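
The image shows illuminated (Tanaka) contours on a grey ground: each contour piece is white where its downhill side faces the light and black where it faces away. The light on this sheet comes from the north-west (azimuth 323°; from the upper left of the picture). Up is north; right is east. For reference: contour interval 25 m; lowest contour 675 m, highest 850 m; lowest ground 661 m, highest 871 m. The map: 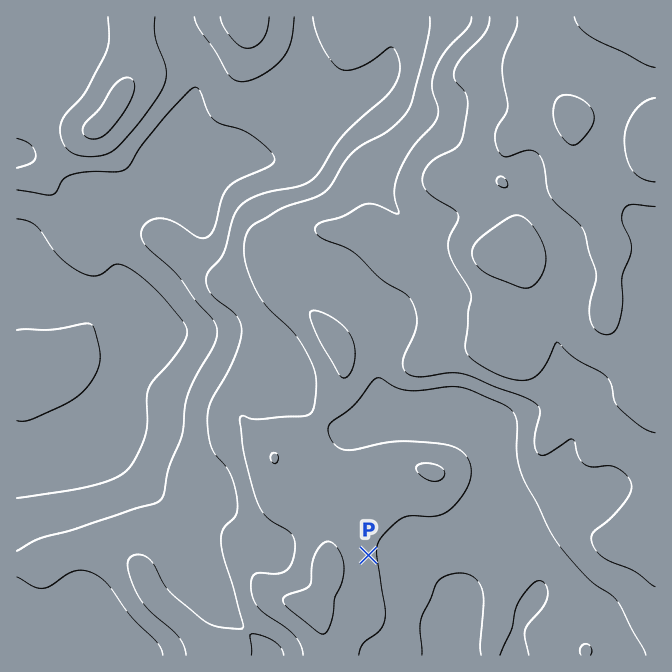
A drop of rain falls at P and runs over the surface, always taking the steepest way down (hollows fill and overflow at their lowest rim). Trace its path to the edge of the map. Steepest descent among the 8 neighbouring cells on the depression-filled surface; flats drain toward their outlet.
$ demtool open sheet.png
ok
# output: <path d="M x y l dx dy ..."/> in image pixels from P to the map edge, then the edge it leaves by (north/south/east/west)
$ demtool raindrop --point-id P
<path d="M368 555l34 0 13 12 2 0 38 38 0 15-1 2 0 3-2 2 0 5-2 2 0 10-2 1 0 10"/>
exit: south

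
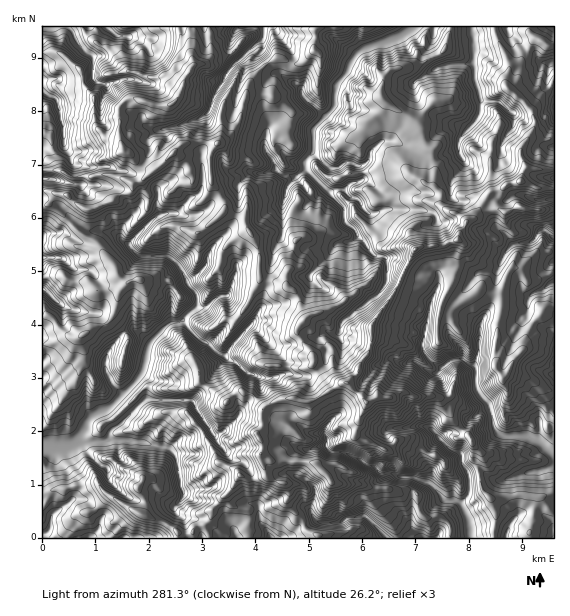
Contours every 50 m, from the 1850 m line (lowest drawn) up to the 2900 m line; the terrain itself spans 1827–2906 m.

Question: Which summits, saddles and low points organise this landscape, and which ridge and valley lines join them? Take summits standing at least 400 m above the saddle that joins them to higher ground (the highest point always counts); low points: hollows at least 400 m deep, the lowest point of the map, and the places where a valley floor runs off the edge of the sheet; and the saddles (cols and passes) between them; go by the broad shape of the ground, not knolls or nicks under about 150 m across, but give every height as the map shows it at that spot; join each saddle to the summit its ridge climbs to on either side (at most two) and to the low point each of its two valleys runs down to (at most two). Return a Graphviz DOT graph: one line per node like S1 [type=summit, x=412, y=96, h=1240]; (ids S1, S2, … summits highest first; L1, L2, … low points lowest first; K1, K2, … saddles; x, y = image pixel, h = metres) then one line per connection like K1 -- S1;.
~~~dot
graph terrain {
  S1 [type=summit, x=367, y=403, h=2906];
  L1 [type=low, x=60, y=447, h=1827];
  L2 [type=low, x=549, y=452, h=1827];
  L3 [type=low, x=411, y=29, h=1829];
  L4 [type=low, x=48, y=27, h=1829];
  K1 [type=saddle, x=259, y=251, h=2448];
  K2 [type=saddle, x=188, y=27, h=2351];
  K3 [type=saddle, x=199, y=525, h=2332];
  K1 -- S1;
  K1 -- L1;
  K1 -- L3;
  K2 -- S1;
  K2 -- L3;
  K2 -- L4;
  K3 -- S1;
  K3 -- L1;
  K3 -- L2;
}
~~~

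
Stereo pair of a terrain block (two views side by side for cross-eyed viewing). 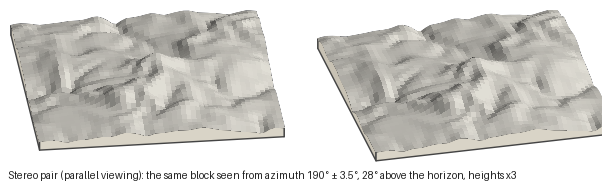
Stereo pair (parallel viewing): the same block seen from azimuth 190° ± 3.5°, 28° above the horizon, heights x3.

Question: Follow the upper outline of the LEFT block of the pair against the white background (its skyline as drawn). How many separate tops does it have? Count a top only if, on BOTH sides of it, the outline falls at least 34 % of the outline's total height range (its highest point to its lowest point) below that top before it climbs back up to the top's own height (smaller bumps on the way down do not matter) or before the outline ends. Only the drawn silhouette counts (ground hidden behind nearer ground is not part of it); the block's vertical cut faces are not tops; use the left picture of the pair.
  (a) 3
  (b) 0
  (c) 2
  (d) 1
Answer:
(b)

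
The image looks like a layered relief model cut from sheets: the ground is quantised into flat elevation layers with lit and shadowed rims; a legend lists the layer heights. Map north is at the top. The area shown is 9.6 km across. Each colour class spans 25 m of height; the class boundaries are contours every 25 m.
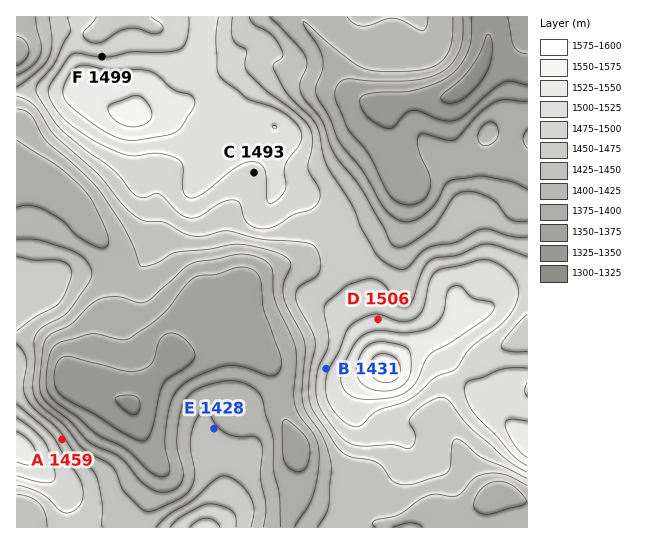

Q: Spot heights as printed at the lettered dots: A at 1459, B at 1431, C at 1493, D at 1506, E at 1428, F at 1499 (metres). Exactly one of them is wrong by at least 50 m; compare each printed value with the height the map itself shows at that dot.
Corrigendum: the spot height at B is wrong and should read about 1494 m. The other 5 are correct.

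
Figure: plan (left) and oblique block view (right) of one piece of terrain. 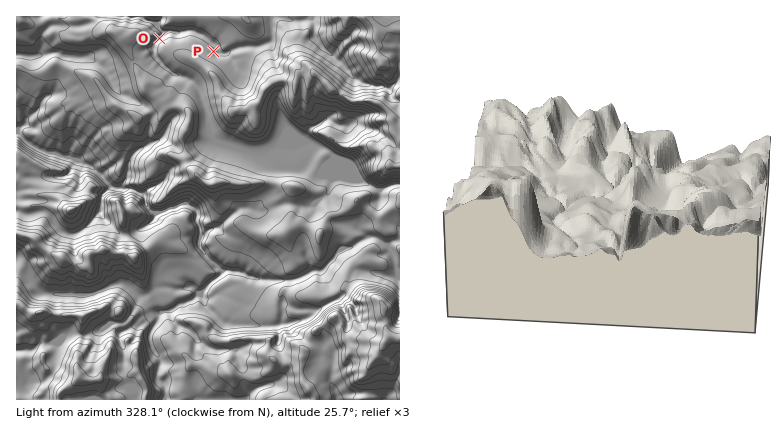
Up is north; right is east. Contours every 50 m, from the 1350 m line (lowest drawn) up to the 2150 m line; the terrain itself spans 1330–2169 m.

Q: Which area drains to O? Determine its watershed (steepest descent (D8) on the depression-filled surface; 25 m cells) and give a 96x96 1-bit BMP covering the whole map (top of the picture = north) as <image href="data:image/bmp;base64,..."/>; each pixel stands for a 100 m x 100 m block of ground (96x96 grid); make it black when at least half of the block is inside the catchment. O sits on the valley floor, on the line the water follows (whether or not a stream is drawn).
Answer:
<image width="96" height="96" href="data:image/bmp;base64,Qk2+BAAAAAAAAD4AAAAoAAAAYAAAAGAAAAABAAEAAAAAAIAEAAATCwAAEwsAAAIAAAAAAAAA////AAAAAAAAAAAAAAAAAAAAAAAAAAAAAAAAAAAAAAAAAAAAAAAAAAAAAAAAAAAAAAAAAAAAAAAAAAAAAAAAAAAAAAAAAAAAAAAAAAAAAAAAAAAAAAAAAAAAAAAAAAAAAAAAAAAAAAAAAAAAAAAAAAAAAAAAAAAAAAAAAAAAAAAAAAAAAAAAAAAAAAAAAAAAAAAAAAAAAAAAAAAAAAAAAAAAAAAAAAAAAAAAAAAAAAAAAAAAAAAAAAAAAAAAAAAAAAAAAAAAAAAAAAAAAAAAAAAAAAAAAAAAAAAAAAAAAAAAAAAAAAAAAAAAAAAAAAAAAAAAAAAAAAAAAAAAAAAAAAAAAAAAAAAAAAAAAAAAAAAAAAAAAAAAAAAAAAAAAAAAAAAAAAAAAAAAAAAAAAAAAAAAAAAAAAAAAAAAAAAAAAAAAAAAAAAAAAAAAAAAAAAAAAAAAAAAAAAAAAAAAAAAAAAAAAAAAAAAAAAAAAAAAAAAAAAAAAAAAAAAAAAAAAAAAAAAAAAAAAAAAAAAAAAAAAAAAAAAAAAAAAAAAAAAAAAAAAAAAAAAAAAAAAAAAAAAAAAAAAAAAAAAAAAAAAAAAAAAAAAAAAAAAAAAAAAAAAAAAAAAAAAAAAAAAAAAAAAAAAAAAAAAAAAAAAAAAAAAAAAAAAAAAAAAAAAAAAAAAAAAAAAAAAAAAAAwAAAAAAAAAAAAAAT4AAAAAAAAAAAAAAf4AAAAAAAAAAAAAAf8AAAAAAAAAAAAAAf/gHAAAAAAAAAAAAf/4PwAAAAAAAAAAAf/8f4AAAAAAAAAAAf/+/8AAAAAAAAAAAf///8AAAAAAAAAAAf///8AAAAAAAAAAAf///8AAAAAAAAAAAf///8AAAAAAAH///////8AAAAAAAP///////8AAAAAAAf///////8AAAAAAA////////8AAAAAAB////////8AAAAAAD////////8AAAAAAD////////8AAAAAAD////////8AAAAAAD////////8AAAAAAD////////8AAAAAAD////////8AAAAAAD////////8AAAAAAD////////4AAAAAAD////////4AAAAAAB////////wAAAAAAB////////wAAAAAAB////////wAAAAAAB////////gAAAAAAB/9//////gAAAAAB//8D/////AAAAAAD//4B////8AAAAAAH//wB///4AAAAAAAf//gA///gAAAAAAA///gA//+AAAAAAAA///gAf/8AAAAAAAB///AAH/4AAAAAAAB///AAAPwAAAAAAAB//+AAAHgAAAAAAAD//8AAAAAAAAAAAAD//4AAAAAAAAAAAAH//gAAAAAAAAAAAAH/+AAAAAAAAAAAAAP/wAAAAAAAAAAAAAP/gAAAAAAAAAAAAAf/AAAAAAAAAAAAAAf+AAAAAAAAAAAAAAf8AAAAAAAAAAAAAAAAAAAAAAAAAAAAAAAAAAAAAAAAAAAAAAAAAAAAAAAAAAAAAAAAAAAAAAAAAAAAAAAAAAAAAAAAAA="/>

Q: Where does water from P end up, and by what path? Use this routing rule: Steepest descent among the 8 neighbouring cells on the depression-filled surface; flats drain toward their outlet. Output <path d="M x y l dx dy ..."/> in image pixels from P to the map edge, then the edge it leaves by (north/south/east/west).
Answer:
<path d="M214 52l4 0 0-4-4-6-4 0-8-8-10-4-6 0-6 2-18 0-10-10-6-2-6-4"/>
exit: north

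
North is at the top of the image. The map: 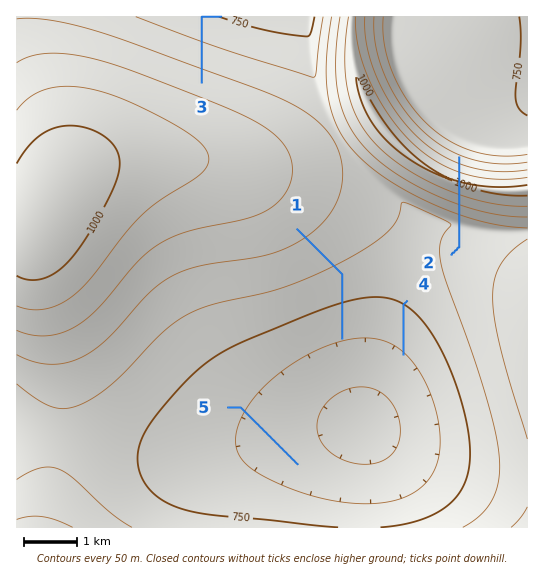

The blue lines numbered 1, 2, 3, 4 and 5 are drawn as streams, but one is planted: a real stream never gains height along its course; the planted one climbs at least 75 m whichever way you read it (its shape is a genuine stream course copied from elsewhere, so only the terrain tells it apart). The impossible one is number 2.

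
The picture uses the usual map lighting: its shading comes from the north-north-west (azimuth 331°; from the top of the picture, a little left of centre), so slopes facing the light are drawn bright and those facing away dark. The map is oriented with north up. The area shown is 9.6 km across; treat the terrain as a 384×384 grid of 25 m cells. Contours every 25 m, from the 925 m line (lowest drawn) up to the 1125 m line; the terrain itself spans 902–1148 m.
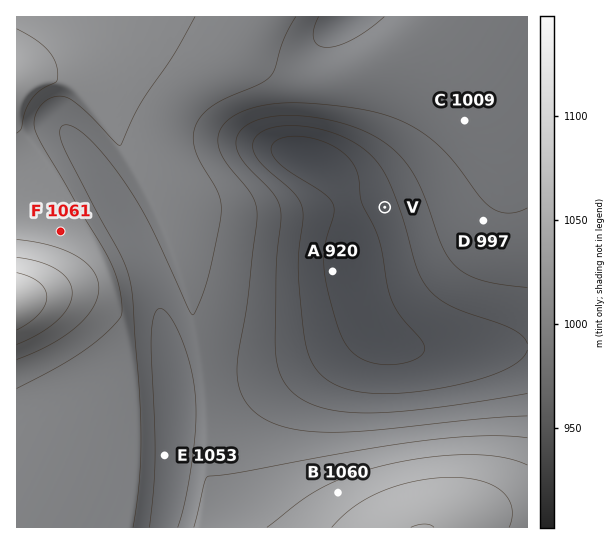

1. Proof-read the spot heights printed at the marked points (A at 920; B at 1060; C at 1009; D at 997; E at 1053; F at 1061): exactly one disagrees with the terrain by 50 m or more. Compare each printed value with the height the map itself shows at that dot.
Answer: E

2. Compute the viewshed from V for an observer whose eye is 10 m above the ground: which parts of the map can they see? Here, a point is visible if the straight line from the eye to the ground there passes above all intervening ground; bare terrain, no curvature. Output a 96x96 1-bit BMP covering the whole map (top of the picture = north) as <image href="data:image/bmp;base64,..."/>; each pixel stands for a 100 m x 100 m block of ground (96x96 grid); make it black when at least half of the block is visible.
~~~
<image width="96" height="96" href="data:image/bmp;base64,Qk2+BAAAAAAAAD4AAAAoAAAAYAAAAGAAAAABAAEAAAAAAIAEAAATCwAAEwsAAAIAAAAAAAAA////AAAAAAAAAAAAAAAAAAAAAAAAAAAAAAAAAAAAAAAAAAAAAAAAf/wAAAAAAAAAAAAH///gAAAAAAAAAAA////+AAAAAAAAAAD/////wAAAAAAAAAH//////AAAAAAAAAP//////4AAAAAAAA////////AAAAAAAB////////wAAAAAAD////////8AAAAAAH////////8AAAAAAP////////8AAAAAAf////////8AAAAAA/////////8AAAAAB/////////8AAAAAD/////////8AAAAAD/////////8AAAAAD/////////8AAAAAD/////////8AAAAAD/////////8AAAAAD/////////8AAAAAD/////////8AAAAAD/////////8AAAAAD/////////gAAAAAD////////+AAAAAAD////////wAAAAAAB///////+AAAAAAAB///////4AAAAAAAA///////AAAAAAAAA//////+AAAAAAAAA//////4AAAAAAAAAf/////wAAAAAAAAAf/////gAAAAAAAAAf/////AAAAAAAAAAf////+AAAAAAAAAAf////+AAAAGAAAAAf////8AAAA/gAAAAf////8AAAB/4AAAAf////8AAAD/8AAAAf////8AAAD//AAAAf////8AAAD//AAAA/////8AAAD//gAAA/////+AAAD//gAAA/////+AAAD//gAAA//////AAAD//AAAA//////gAAD/8AAAA//////wAAD/gAAAA//////4AAAAAAAAA//////8AAAAAAAAA//////8AAAAAAAAA//////+AAAAAAAAA//////+AAAAAAAAA///////AAAAAAAAA///////AAAAAAAAA///////AAAAAAAAA///////AAAAAAAAA///////AAAAAAAAA///////AAAAAAAAA///////AAAAAAAAA//////+AAAAAAAAB//////+AAAAAAAAB//////+AAAAAAAAD//////+AAAAAAAAH//////8AAAAAAAAP//////8AAAAAAAAf//////8AAAAAAAAf//////8AAAAAAAA///////4AAAAAAAB///////4AAAAAAAD///////4AAAAAAAH///////wAAAAAAAH///////wAAAAAAAH///////gAAAAAAAP///////AAAAAAAAP///////AAAAAAAAP//////+AAAAAAAAH//////8AAAAAAAAH//////wAAAAAAAAD//////gAAAAAAAAB/////+AAAAAAAAAA/////4AAAAAAAAAAP//8AAAAAAAAAAAAB//AAAAAAAAAAAAAAP+AAAAAAAAAAAAAAB8AAAAAAAAAAAAAAAYAAAAAAAAAAAAAAAAAAAAAAAAAAAAAAAAAAAAAAAAAAAAAAAAAAAAAAAAAAAAAAAAAAAAAAAAAAAAAAAAAAAAAAAAAAAAAAAAAAAAAAAAAAAAAAAAAAAAAAAAAAAAAAAAAAAAAAAAAAAAAAAAAAAAAAAA="/>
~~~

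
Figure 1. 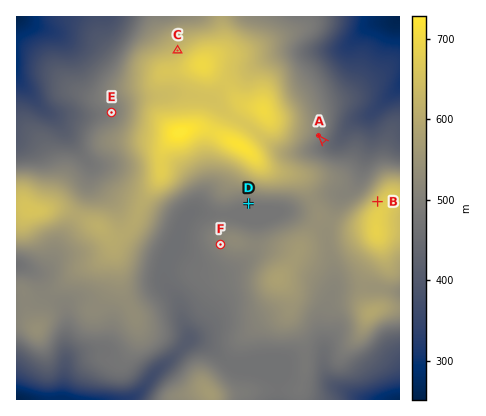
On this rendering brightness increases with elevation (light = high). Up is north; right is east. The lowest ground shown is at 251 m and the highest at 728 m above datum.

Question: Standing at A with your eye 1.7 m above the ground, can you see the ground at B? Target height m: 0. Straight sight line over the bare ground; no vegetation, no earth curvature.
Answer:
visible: true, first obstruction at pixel None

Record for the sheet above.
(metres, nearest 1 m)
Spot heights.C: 630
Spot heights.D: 484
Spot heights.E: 491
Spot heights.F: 512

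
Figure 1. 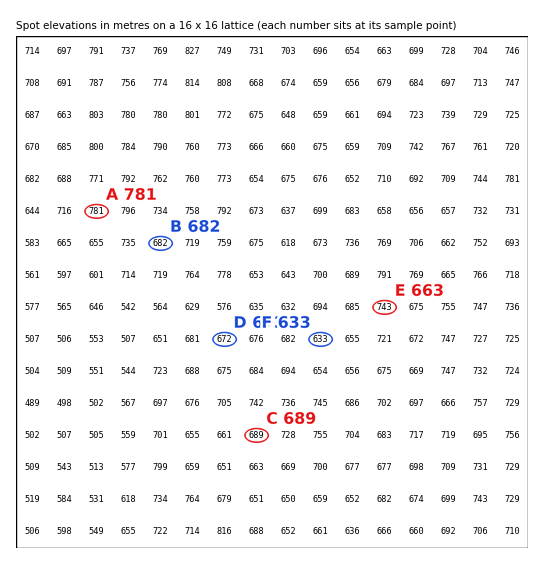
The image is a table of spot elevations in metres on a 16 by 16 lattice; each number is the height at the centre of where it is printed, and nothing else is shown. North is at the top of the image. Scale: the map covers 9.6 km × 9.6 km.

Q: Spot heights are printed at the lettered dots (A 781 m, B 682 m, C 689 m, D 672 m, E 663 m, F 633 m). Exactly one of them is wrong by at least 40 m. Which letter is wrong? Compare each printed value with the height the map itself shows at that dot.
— E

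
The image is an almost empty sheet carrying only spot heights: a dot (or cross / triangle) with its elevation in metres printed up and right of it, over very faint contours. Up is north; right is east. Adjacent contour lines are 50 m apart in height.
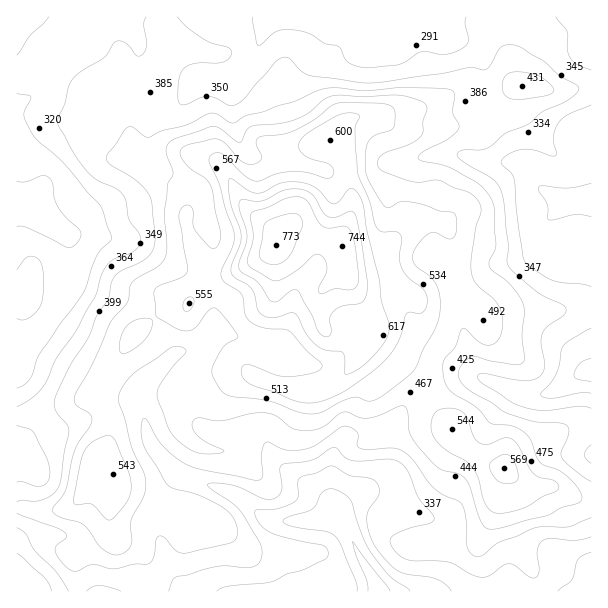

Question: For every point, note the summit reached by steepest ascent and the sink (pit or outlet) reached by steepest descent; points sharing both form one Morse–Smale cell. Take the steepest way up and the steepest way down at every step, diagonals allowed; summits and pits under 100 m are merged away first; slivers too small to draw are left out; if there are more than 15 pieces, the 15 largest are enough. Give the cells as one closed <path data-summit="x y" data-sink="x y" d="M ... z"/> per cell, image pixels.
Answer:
<path data-summit="276 245" data-sink="591 200" d="M591 16l-429 0 2 34-10 36-8 10-12 8-4 7 0 23 4 24 10 10 34 20 9 16-1 20 12 34 12 13 14 3 9-2 16-7 18-11 9-8 4-10 15-17 3-10 14-26 10-39 8-5 5 1 7 7 6 14 1 22 3 11 0 18-10 25 0 9 2 6 6 32 24 42-1 15 25 20 22 14 6 8 6 16 10 18 20 27 9 8 20 12 13 4 8 8 13 10 30 1 21 11 12 2 4 0z"/><path data-summit="276 245" data-sink="378 591" d="M330 139l-4 1-6 7-8 36-14 26-3 10-15 17-4 10-13 12-59 30-12 11-6 8-21 5-22 14-13 13-32 50 0 9 11 21 0 19-7 21 10 14 3 7 0 12-6 21 0 9 5 14 5 5 18 7 8 9 6 16 2 19 438 0 1-91-16-3-21-11-30-1-13-10-8-8-13-4-20-12-9-8-20-27-10-18-6-16-6-8-22-14-25-20 1-15-24-42-6-32-2-6 0-9 10-25 0-18-3-11-1-22-6-14z"/><path data-summit="276 245" data-sink="17 203" d="M161 16l-145 1 1 491 18 3 19 0 12-3 14-11 8-15 11-12 10-2-7-9 7-21 0-19-12-27 21-35 12-18 26-23 14-6 16-3 6-8 12-11 30-15-19-1-15-9-13-32 0-27-5-10-11-12-27-14-10-10-1-5-3-19 0-23 4-7 18-15 8-21 4-18 0-15z"/><path data-summit="276 245" data-sink="17 591" d="M108 469l-9 1-11 12-8 15-14 11-12 3-38-2 1 83 135-1-1-18-6-16-8-9-18-7-7-8-3-20 6-21 0-12z"/>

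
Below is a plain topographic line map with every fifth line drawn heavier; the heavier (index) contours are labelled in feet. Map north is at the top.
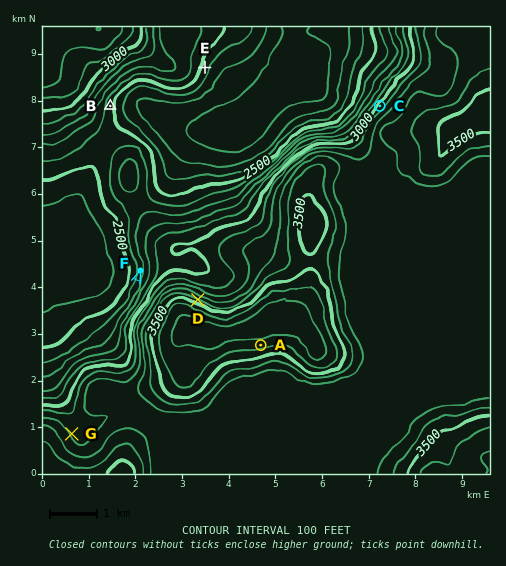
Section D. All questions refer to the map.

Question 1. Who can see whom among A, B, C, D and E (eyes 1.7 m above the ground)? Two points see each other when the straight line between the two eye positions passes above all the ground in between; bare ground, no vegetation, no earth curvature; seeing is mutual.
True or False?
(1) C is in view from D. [False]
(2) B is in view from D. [True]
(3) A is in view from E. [False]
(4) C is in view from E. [True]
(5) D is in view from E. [True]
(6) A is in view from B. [False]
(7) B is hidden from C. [False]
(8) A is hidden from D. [True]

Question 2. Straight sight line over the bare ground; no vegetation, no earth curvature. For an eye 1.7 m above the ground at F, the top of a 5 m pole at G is hidden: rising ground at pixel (101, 364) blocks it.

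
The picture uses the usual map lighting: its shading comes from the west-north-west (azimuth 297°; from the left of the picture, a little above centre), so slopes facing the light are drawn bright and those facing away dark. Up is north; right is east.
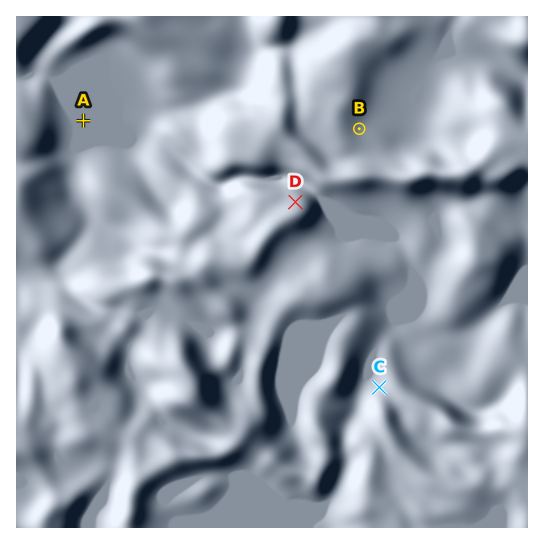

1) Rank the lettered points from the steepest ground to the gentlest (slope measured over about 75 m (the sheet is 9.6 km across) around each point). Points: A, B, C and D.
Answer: D C B A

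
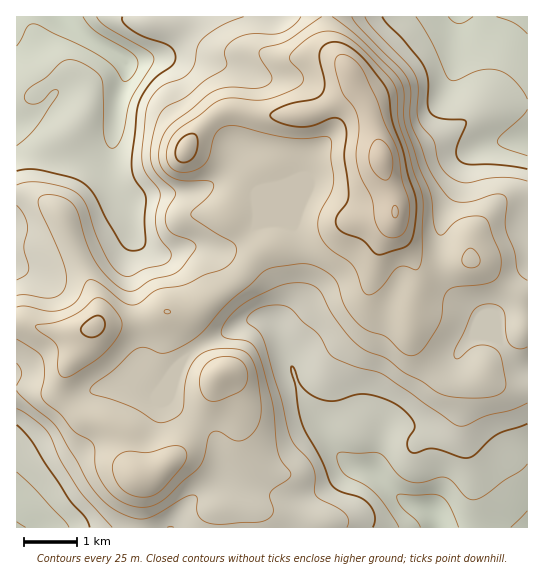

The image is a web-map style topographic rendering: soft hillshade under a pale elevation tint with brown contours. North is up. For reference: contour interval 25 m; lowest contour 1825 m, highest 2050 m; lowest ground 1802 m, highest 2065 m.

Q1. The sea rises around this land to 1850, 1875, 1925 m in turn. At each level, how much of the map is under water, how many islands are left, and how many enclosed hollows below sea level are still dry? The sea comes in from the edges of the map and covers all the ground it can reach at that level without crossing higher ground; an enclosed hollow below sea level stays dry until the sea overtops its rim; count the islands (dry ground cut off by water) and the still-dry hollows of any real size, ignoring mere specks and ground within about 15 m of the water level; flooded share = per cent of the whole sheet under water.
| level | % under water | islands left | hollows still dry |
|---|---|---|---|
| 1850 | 10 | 0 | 0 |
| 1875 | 24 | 0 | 0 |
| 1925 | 48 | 0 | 0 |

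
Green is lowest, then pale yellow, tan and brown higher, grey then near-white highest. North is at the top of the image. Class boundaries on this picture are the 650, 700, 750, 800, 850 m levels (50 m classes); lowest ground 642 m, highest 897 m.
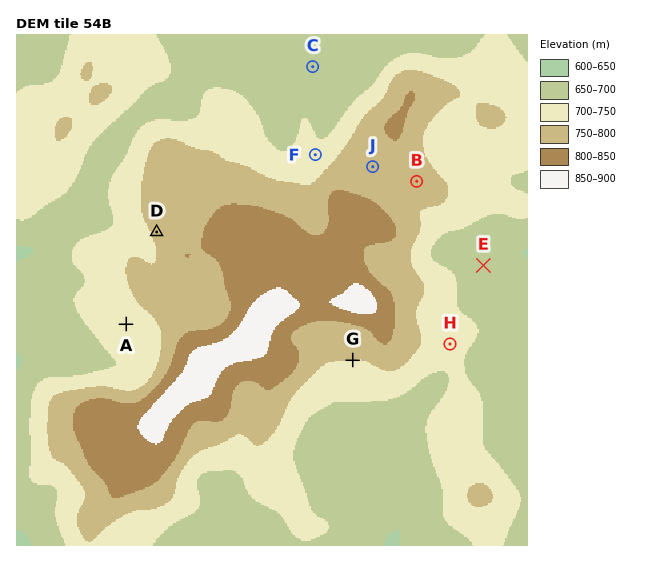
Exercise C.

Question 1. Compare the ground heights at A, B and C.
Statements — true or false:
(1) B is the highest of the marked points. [true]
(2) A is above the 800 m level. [false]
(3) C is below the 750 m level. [true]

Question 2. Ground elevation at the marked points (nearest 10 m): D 760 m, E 680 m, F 710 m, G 750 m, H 710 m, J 770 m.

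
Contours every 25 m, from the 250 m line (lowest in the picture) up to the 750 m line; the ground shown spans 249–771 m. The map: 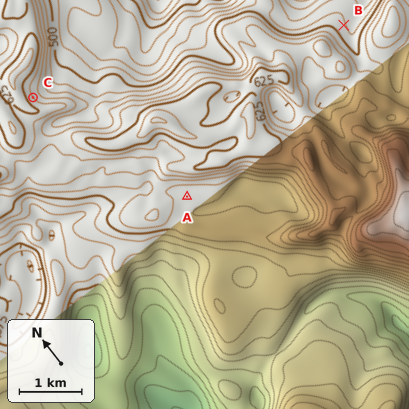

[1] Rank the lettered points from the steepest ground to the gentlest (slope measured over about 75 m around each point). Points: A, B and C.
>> C B A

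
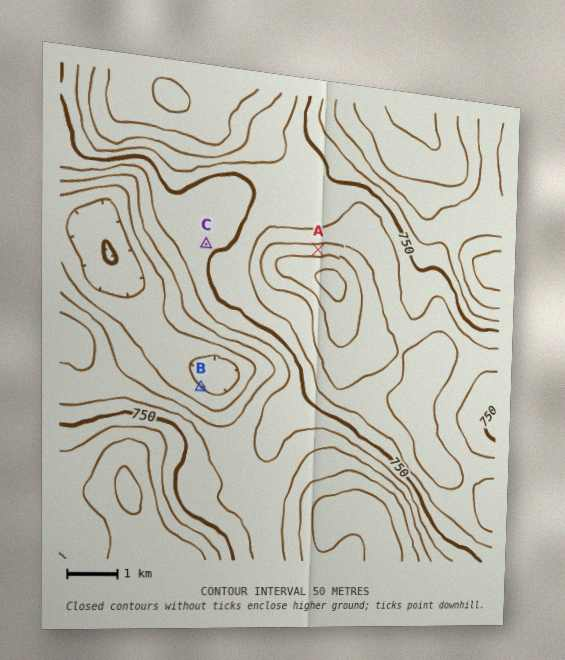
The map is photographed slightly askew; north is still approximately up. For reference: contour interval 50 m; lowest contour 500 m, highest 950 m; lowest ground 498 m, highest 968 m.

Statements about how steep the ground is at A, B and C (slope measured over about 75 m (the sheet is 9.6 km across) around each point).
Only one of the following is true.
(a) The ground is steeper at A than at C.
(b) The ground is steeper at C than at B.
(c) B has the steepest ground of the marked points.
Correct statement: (a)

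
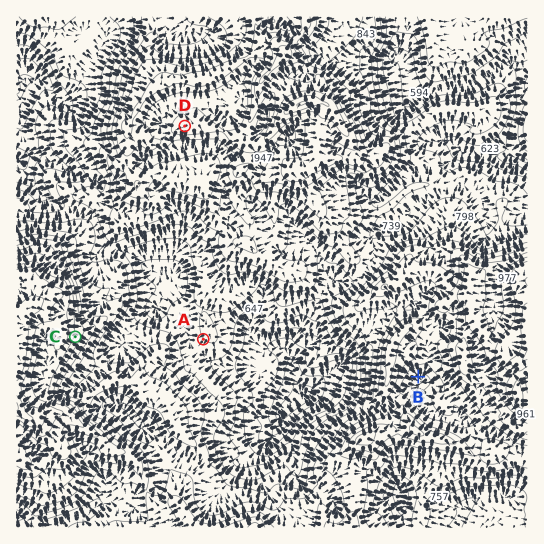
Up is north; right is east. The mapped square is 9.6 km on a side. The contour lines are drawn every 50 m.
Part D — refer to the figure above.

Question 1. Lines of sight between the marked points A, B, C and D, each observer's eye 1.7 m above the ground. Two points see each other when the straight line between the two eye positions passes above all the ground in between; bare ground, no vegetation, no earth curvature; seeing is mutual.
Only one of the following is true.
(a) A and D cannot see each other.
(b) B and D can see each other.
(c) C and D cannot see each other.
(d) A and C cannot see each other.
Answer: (a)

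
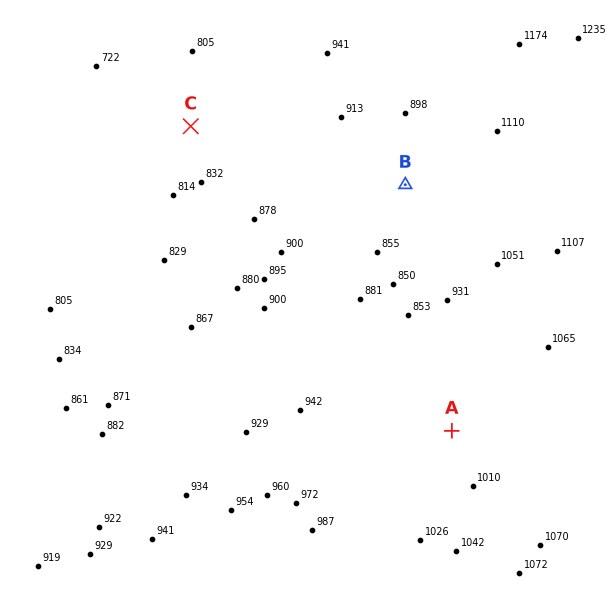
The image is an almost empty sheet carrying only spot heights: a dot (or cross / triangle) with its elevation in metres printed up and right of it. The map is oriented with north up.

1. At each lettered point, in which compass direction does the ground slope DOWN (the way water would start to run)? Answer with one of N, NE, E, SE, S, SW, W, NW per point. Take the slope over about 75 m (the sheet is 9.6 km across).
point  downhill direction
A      NW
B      W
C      W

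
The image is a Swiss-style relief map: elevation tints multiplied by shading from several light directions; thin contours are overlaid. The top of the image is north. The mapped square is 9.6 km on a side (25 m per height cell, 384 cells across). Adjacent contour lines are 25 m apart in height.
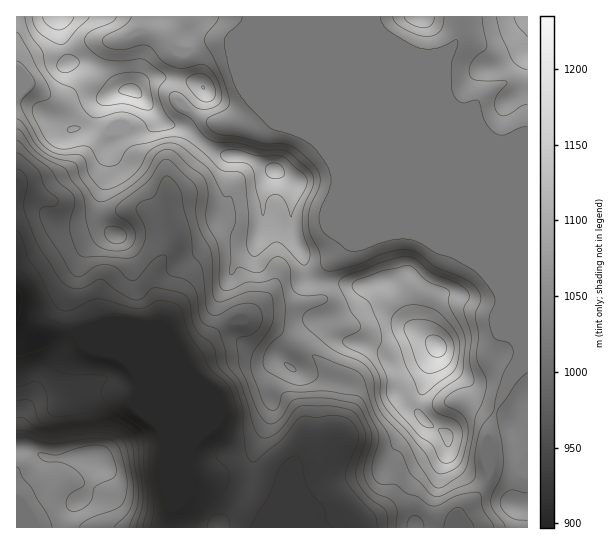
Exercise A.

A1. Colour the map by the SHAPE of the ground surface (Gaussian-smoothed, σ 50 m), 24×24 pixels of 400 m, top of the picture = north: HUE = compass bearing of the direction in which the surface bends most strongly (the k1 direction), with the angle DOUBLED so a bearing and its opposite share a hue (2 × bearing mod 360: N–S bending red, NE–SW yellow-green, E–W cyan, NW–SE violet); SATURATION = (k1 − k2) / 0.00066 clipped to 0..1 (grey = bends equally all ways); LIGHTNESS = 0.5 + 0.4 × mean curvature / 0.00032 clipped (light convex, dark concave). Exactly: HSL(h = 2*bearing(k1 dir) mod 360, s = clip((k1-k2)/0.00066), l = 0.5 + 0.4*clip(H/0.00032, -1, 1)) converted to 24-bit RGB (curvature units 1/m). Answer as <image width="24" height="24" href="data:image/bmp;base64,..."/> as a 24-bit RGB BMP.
<image width="24" height="24" href="data:image/bmp;base64,Qk32BgAAAAAAADYAAAAoAAAAGAAAABgAAAABABgAAAAAAMAGAAATCwAAEwsAAAAAAAAAAAAAgGR/gldv3IxZlI0wxMQvxfI2C0J1MV6jQG/N7NjQsUOsYn9+f4B/f3+Agnl8el5zVyctMJM52uOZwEknKlxIdC59tUImhfJKb096b6KKg7iby3W1waOE4vbVAABSYGN/NIFipnpGzGVvVZaBdn6BgnWBjGV6eiVyyVlhL8punWss/3dOJIVDAG5Riebhe6DOeVKIhqRseGpTsIRosuaryOeUDgAzfn2AcEqAdX9NsJ5isLdiXHR8dXOCXWmYOhfe6LzndarWiDSp6LSJsOthA9X/EmV/vqNQj8r4ssn/r6X70NLy7fDb23ujBAFJfn6APGCjqpjOvl+235FNK3JEZ391Y4d1GUpjxlxl71ZfgCJYhcBO+/zPACQ/NSOAwM1tmPk3F0tNWK40xc1Y576w71zbhQCQf36AX4NxJ2lmzDB/8p2IQN0rKmBYcX5DHhUlXk4Yuk8Mb9JQlv/n9O/XVgClEkd9r8105KpwHT4lQWQgc5cXlo4CMwQIgWhtgH9/gH9/KCZkeyg+79us7rCiKxI3dFMwHEhDLl2rtN6psvzQKdgAjFMS9w5ICmeLtHFxwGdpu166YVyDnX1eu2JTPnqggH9/gH9/gWxyLAcfPqA60fKOywBEhKDjao3wjLXvADyM7/nSpCpT+n9FGVMkgOaBHjuDWJ5tgGWtvXGdZm2kc53A1FxvkD6Hf3+Af3uAgRR8fWrjdtXi2JnBuevxkpnljSZzXiIXGklZmfiArDme5bKelvSyFpOllzGgXoR3U4E8olNGsIRPd1hBgXZngH9/gH+AdTR4rl4zPppwa92zYXbG4pxiZhUnmCnYtMj2bcH2kCphabZ52/Df8dzaEhpxRFOMhmuMqzlQgmYmm6glVHw8dntKd2gsbHpBPRhi35OTBPEQNHQkN0cp2UZEkZDIe8LGfl87bTs3YK3NsOHVnuGPzWNRliSSRz11gH9/XjuDxXiPvp6IglWVmy6CytqOLG2TJlpVPbWs/72rI1QsG1k8t7JFhbYia1kuqDRJWLhzOqxMebpJsHE6yC4jZ1nUMEaPf3+ALDZPqLdv12hlOKyST1qextafWCW4bHa5GnmS+ry/ymjhQMeKE3Wa6ea+F3H/w9b60rr1lJXXWLRgeOXvkZLs0xCRhEuEf3+AQjWyimd6wLuK3zSBUXcdYeoqK2V+gWS/MzeTneE74UOm1tuJEBI7zf+pGHJwHlcTSIYlzXbR3fXWVw8pazIaglJSgH9/f3+ASCx9gaiRc52ptVbM19v0pc/4T0WuI0JnnzRuWdtPUje68basFW7xjv+NYBxxf2tqTn0/TnUZglcMgUtRgH9/gH9/f3+Af3+AK0uvgtG3gkOxtdJkVvUAmRcwo1Z1MxtvaYCyxtusISJh796cPNtu6PcFLzJngH9/gIB/f4B/gH9/gH9/gH9/gIB/f3+Af3+ANW+rlj4pMSYa76c96rAsGlQUOaBJLydoR3Rd3slkKCNv689vknk++c5/Ckxhf3+AgH9/gH9/gH9/gH9/gIB/gIB/f3+Af3+AQyUzmlofHnKvwNah2au44a7bFXl7VyJeTGg87ckuED8t7MSYuvf019b1NwCnfn6AgH9/gH9/gH9/gIB/f3+AgIB/f3+Af3+AUQJb6Z9oBv9kD+BFtsGKy1lCbwwjGUZFZ9XGzPD/zOD/Y97/7rG2jhlFfS1mgH9/gH9/gH9/gIB/gIB/gIB/gH9/gIB/f3+AAAlx1fbgva3fWbrWT5lgxjrQ+qv6jNP/k//OGEYKak8GTz0TdFwQgDw5gH9/gH9/gH9/gIB/gIB/gH9/gIB/gHqApF06VXxHPKn/jtS1m0Zq4SFQn1cdY38ekP+tVhWJlAUAAMcGIdDJhWZ/gH9/gH9/gH9/gH9/gIB/gH+AgIB/f3+Agnl1Vz5735iuXVGzJHdalhkFV6YmNL7J2rj40en65A5mIwFbz/z1yfT+QxRpgH9/gH9/gH9/gH9/gIB/gIB/gIB/gIB/f3+ArkOjoWI5HLUdzj16VxVimd/ey+LrJtblRdO4v4VxjnLgBz/c3vphtQBSbE9/gH9/gH9/gH9/gIB/f3+AgH+Af4B/gH9/f3+AQFWQ0qzXmmHUvEM7Qh+CjM8dcOcKXYomLkIYi5Q3tzkrcDY5e84mfiFRfHuAgH9/gH9/gH9/gIB/gIB/gH9/gXNzfD8lcpYgL3xol4tMgTFVo8SRQgjB39PK2OGfaBvdPufQF5d8rWVGW6aQsnF2WXizTYyTf3+AgIB/gIB/gH9/gIB/fHqAzQDC26TvyfPcF1COZE1+kX2ZqbWJ"/>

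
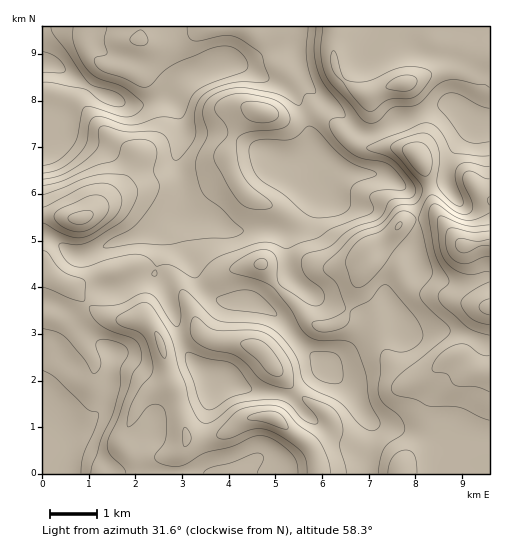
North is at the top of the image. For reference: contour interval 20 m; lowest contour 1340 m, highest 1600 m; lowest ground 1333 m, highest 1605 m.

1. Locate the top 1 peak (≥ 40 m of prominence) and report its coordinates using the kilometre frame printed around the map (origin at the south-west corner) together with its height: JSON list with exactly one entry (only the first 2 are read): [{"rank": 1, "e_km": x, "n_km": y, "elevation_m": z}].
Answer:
[{"rank": 1, "e_km": 9.04, "n_km": 4.89, "elevation_m": 1605}]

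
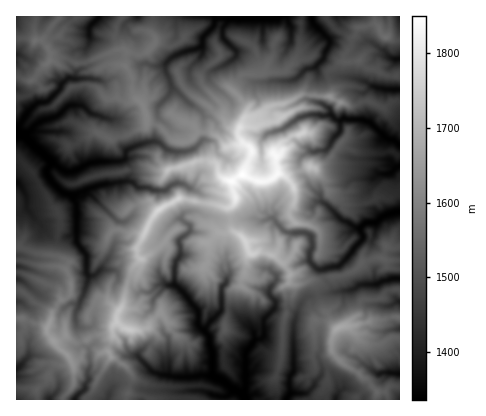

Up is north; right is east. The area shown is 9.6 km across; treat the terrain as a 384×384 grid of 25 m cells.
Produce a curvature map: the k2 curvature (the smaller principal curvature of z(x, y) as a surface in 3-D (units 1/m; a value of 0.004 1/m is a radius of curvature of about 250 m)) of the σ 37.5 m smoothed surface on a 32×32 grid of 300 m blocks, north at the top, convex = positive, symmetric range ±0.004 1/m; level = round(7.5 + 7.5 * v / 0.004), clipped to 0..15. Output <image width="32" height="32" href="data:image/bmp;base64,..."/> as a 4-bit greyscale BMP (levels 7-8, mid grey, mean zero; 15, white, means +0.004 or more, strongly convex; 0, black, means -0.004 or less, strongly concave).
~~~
<image width="32" height="32" href="data:image/bmp;base64,Qk12AgAAAAAAAHYAAAAoAAAAIAAAACAAAAABAAQAAAAAAAACAAATCwAAEwsAABAAAAAAAAAAAAAAABEREQAiIiIAMzMzAERERABVVVUAZmZmAHd3dwCIiIgAmZmZAKqqqgC7u7sAzMzMAN3d3QDu7u4A////AHdEQGV3VmVENGZWMzdGZnZWdHJWZndkRlRleCdVZWdHRmV1NVdCNkVHZWZSdEZhIUVUdkZDGEZlN2Vnc3R1RmZ1Z1VFUyVHZjZjZmN0dXd2dXVlZjZmJUNIdUdkdHZlNHV0RUZmVmhSKFU2dIVnZnZlYzNmdWN2MjJWUWR3ZWQ1VldghlZRhgdhZ2BVVmV3c0V2cmY1VABnYHRAZmdkEiZEVmIUJ3RheHFnUVdRZ3ZiNWaCY1aEUGd0ZTViBiB2d2d3cHZWVnFXdWdWNwd0JWZ2ZURnRGVgRXZ3dSMHdBN3dmdld0VmRgd2ZlIlZnITV2Z4ZHNUV2JEVVZTdDcGdjNnd1VFZ2RnZVR2ZWdAV3Z2V3JTJFUABANVU2VHRHZ2d2c2V3QxZnFlV2Z3ZEZ2ZUV3VFNDNYV2dWRWNkKmZ3d0dlZ1VlFHEBZEVylzAGVmV2V3d2hVEThwJmcYY1YHZlNlU0eHZoVmdWR0MAeHJWU3RTJ2IkZ1Z4RWV3dgAAATdlI2Imhmc1c1VkZWMjA3ZndWUGV3d3czZGR1ZmZGZEYzZ0ERE2dlRkZYZUMjZWVDZmZ1VHd3VShHNXd3hBRnd3ZFd2ZmdlciY2U2Z1eAh3ZSZ2ZlVndoZiFyNjc2ZDdVN2dmZTdlZ3VyQoc4VWJWdYVnVmYVZEZlRRI0RDY2VVZl"/>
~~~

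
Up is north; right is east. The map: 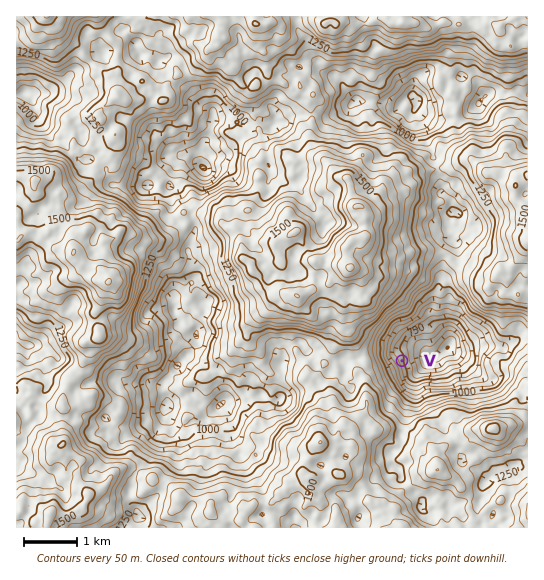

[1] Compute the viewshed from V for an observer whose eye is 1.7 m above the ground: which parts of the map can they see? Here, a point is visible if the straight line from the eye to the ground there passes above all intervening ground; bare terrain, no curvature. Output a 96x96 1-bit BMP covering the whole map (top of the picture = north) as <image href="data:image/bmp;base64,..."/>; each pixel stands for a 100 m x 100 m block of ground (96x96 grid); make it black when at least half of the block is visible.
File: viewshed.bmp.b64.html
<image width="96" height="96" href="data:image/bmp;base64,Qk2+BAAAAAAAAD4AAAAoAAAAYAAAAGAAAAABAAEAAAAAAIAEAAATCwAAEwsAAAIAAAAAAAAA////AAAAAAAAAAAAAAAAAAAAAAAAAAAAAAAAAAAAAAAAAAAAAAAAAAAAAAAAAAAAAAAAAAAAAAAAAAAAAAAAAAAAAAAAAAAAAAAAAAAAAAAAAAAAAAAAAAAAAAAAAAAAAAAAAAAAAAAAAAAAAAAAAAAAAAAAAAAAAAAAAAAAAAAAAAAAAAAAAAAAAAAAAAAAAAAAAAAAAAAAAAAAAAAAAAAAAAAAAAAAAAAAAAAAAAAAAAAAAAAAAAAAAAAAAAAAAAAAAAAAAAAAAAAAAAAAAAAAAAAAAAAAAAAAAAAAAAAAAAAAAAAAAAAAAAAAAAAAAAAAAAAgA8AAAAAAAAAAAAA8A+AAAAAAAAAAAAB+A/gAAAAAAAAAAAD/w/gAAAAAAAAAAAB/4/gAAAAAAAAAAAH///wAAAAAAAAAAAn///wAAAAAAAAAAAH///4AAAAAAAAAAAP///8AAAAAAAAAAAAf//4AAAAAAAAAAAmP//4AAAAAAAAAAA/P//8AAAAAAAAAAB/P/+cAAAAAAAAAABwf/8cAAAAAAAAAABw+/+8AAAAAAAAAAD4+//8AAAAAAAAAAP////sAAAAAAAAAAL////AAAAAAAAAAAP///+AAAAAAAAAAAP///+AAAAAAAAAAAD///+AAAAAAAAAAAD/n//8AAAAAAAAAAD/P//8AAAAAAAAAAAef/6YAAAAAAAAAAAMH/wQAAAAAAAAAAAEffwAAAAAAAAAAAAA9/AAAAAAAAAAAAAAA/AAAAAAAAAAAAAAA8AAAAAAAAAAAAAAA4AAAAAAAAAAAAAAAwAAAAAAAAAAAAAAAAAAAAAAAAAAAAAAAAAAAAAAAAAAAAAAAAAAAAAAAAAAAAAAAAAAAAAAAAAAAAAAAAAAAAAAAAAAAAAAAAAAAAAAAAAAAAAAAAAAAAAAAAAAAAAAAAAAAAAAAAAAAAAAAAAAAAAAAAAAAAAAAAAAAAAAAAAAAAAAAAAAAAAAAAAAAAAAAABgAAAAAAAAAAAAAAAAAAAAAAAAAAAAAABwAAAAAAAAAAAAAABgAAAAAAAAAAAAAAQAAAAAAAAAAAAAAAQAAAAAAAAAAAAAAAAAAAAAAAAAAAAAAAAAAAAAAAAAAAAAAAAAAAAAAAAAAAAAAAAAAAAAAAAAAAAAAAAAAAAAAAAAAAAAAAAAAAAAAAAAAAAAAAAAAAAAAAAAAAAAAAAAAAAAAAAAAAAAAAAAAAAAAAAAAAAAAAAAAAAAAAAAAAAAAAAAAAAAAAAAAAAAAAAAAAAAAAAAAAAAAAAAAAAAAAAAAAAAAAAAAAAAAAAAAAAAAAAAAAAAAAAAAAAAAAAAAAAAAAAAAAAAAAAAAAAAAAAAAAAAAAAAAAAAAAAAAAAAAAAAAAAAAAAAAAAAAAAAAAAAAAAAAAAAAAAAAAAAAAAAAAAAAAAAAAAAAAAAAAAAAAAAAAAAAAAAAAAAAAAAAAAAAAAAAAAAAAAAAAAAAAAAAAAAAAAAAAAAAAAAAAAAAAAAAAAAAAAAAAAAAAAAAAAAAAAAAAAAAAAA="/>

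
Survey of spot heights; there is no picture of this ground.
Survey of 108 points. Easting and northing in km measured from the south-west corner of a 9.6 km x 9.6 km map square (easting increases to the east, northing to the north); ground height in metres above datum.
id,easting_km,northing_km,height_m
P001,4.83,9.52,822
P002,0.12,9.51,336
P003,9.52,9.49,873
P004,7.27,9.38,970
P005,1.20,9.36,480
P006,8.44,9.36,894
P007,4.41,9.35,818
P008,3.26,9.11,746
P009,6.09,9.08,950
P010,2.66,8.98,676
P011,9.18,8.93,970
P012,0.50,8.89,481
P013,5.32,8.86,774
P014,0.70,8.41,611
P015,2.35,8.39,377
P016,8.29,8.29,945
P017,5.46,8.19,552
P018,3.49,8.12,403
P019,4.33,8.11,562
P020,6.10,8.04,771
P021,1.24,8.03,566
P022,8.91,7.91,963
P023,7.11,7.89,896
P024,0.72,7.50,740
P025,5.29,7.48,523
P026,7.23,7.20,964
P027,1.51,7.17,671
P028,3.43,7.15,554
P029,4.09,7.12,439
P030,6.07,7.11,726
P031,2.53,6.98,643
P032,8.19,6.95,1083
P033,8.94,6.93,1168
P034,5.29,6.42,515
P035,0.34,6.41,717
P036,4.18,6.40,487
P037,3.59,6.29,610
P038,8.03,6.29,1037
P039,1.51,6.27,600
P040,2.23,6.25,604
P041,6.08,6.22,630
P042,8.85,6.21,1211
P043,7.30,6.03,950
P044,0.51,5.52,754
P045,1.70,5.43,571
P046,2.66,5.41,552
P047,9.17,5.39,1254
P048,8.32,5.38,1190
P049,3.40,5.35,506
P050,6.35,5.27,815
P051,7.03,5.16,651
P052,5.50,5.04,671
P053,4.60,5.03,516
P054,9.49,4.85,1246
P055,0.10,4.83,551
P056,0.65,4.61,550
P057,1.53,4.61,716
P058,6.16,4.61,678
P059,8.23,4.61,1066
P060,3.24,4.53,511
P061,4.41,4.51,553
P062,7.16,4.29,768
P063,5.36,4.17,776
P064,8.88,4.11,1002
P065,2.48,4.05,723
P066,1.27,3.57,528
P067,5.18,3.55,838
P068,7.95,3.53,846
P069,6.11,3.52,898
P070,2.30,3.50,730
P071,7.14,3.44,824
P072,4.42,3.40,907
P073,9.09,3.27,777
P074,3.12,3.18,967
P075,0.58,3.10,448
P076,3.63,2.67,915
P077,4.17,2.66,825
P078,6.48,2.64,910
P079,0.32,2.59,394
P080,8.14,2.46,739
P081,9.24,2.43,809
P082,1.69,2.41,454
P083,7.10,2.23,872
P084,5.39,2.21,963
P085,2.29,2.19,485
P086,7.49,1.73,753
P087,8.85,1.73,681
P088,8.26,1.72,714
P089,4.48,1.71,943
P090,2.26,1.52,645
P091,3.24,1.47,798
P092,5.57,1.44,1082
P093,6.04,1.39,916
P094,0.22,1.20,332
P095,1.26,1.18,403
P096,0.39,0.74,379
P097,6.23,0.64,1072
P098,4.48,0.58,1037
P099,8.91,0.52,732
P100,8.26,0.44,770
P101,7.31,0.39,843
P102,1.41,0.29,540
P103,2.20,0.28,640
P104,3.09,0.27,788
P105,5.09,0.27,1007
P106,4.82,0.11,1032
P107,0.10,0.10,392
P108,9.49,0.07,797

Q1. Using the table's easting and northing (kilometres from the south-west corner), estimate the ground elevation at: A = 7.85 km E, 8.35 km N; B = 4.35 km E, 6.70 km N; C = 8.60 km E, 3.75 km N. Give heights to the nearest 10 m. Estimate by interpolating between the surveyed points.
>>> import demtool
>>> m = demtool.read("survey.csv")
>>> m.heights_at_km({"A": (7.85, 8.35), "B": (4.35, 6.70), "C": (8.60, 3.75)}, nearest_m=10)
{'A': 960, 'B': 450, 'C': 840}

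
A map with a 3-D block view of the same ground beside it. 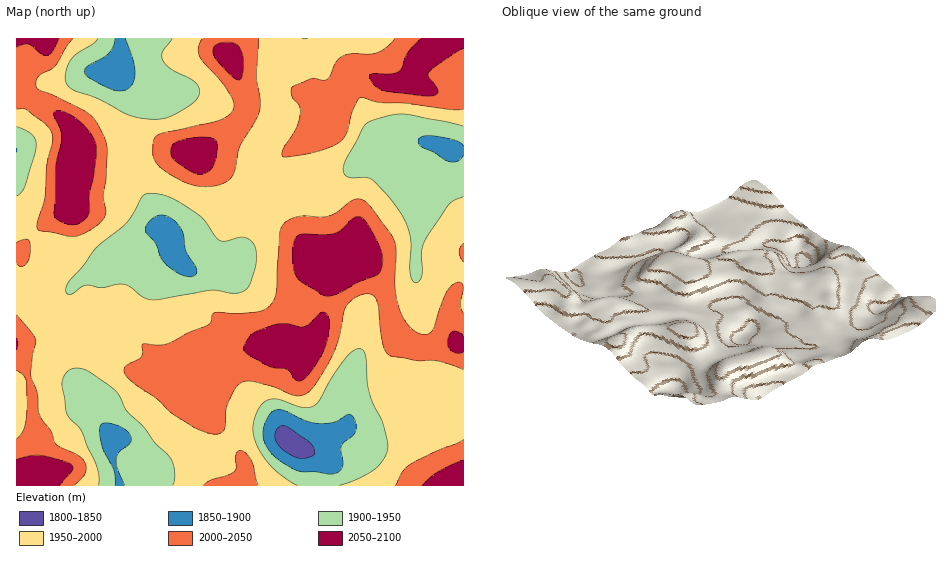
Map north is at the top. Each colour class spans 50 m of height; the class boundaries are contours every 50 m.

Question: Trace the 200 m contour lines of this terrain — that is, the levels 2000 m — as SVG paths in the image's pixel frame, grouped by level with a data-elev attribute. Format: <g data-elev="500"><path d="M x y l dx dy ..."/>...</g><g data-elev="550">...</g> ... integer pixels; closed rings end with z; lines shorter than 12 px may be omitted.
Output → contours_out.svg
<g data-elev="2000"><path d="M74 485l11-11 1-10-3-4-5-5-18-8-5-4-4-11-11-15-2-7-1-17-6-18 5-35-4-7-15-18"/><path d="M258 485l-6-24-6-7-5-4-3 2-2 3 0 12-2 4-6 4-18 5-7 5"/><path d="M463 440l-26 11-27 13-7 7-7 14"/><path d="M17 370l7 6 2 4 1 24-3 23-3 7-4 5"/><path d="M463 313l-3-8 3-19-2-3-3-1-6 3-6 8-12 34-3 5-5 3-5-1-11-7-9-13-5-18-1-15 1-30-2-12-25-34-6-5-7-1-6 2-13 11-7 3-9 2-22-1-9 3-6 5-5 11-3 58-3 8-6 7-5 3-9 1-17 2-22-1-2 2-1 7-3 3-19 7-18 10-11 3-17-1 0 10-2 3-14 8-3 5 1 5 5 5 27 19 18 16 25 15 11 4 9 0 5-6 1-17 3-10 7-14 6-5 7-1 8 1 17 5 23 9 7-1 6-4 12-16 12-24 5-14 7-30 9-9 13-4 6 2 3 6 5 38 2 9 4 5 4 2 24 5 23 0 24 9"/><path d="M17 264l4 3 5-3 3-7 1-8-2-9-4-1-7 3"/><path d="M463 243l-3 4-1 5 4 10"/><path d="M17 109l7 0 3 1 20 15 5 10 0 7-5 24-2 32-8 24 1 7 35 8 8-2 10-6 10-7 5-8-3-18 3-17 1-26-2-14-8-16-7-9-35-18-16-6-3-5 2-8 17-11 11-19 7-8"/><path d="M202 39l-4 9 1 8 30 36 5 11-1 7-5 6-11 5-58 13-5 5-1 13 3 10 11 11 21 11 18 3 15-3 10-7 4-7 5-24 19-33 1-13-4-24 2-37"/><path d="M395 39l-9 8-9 6-8 1-19 0-9 3-5 5-6 14-4 4-14-2-19 8-2 4 0 5 8 11 1 10-5 14-12 19-1 7 8 1 25-5 15-5 10-5 6-8 7-23 4-11 4-3 20 6 24 0 44 6 14 0"/></g>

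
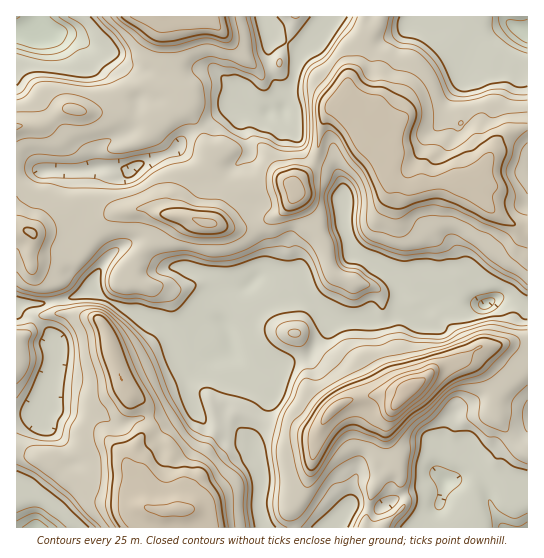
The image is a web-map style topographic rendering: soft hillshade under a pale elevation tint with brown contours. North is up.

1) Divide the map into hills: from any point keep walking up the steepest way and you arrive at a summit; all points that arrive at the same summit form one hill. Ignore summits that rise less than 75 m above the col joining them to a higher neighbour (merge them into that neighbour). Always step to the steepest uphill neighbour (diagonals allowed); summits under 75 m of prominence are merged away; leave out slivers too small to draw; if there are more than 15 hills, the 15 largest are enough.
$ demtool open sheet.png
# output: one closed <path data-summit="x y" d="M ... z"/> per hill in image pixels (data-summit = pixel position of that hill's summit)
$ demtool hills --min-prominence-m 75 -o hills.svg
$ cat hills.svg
<path data-summit="295 189" d="M425 16l-91 0-9 14-25 24-5 24-11 23-2 10-13 2-11-5-32 1-23 18-16 8-8 11 6 6 29 13 21 1-3 5 1 19 5 7 17 9-2 13 12 28 0 18-6 10 15-3 24 1 14 28 11 11 19 8 45 1 12-8 4 0-3-6-1-19 8 3 22 1 10 5 7 0-6-15 13-13 6 2 6 6 8 18 9 9 20-7 21 7 5-1 0-270-21-9-26 13-7 7-17-15-7-2-17-2-8-6z"/><path data-summit="409 389" d="M457 269l-7 2-10 11 6 15-7 0-17-6-21-2-1 18 5 7-6-1-12 8-45-1-19-8-15-17-8-20-6-3-27 1-10 4-12 10-18 2-6 6-2 23 9 15 4 20 6 6 23 13 11 13 0 8-20 41 0 8 9 25-2 43 4 18 265-1 0-222-26-8-20 7-9-9-8-18z"/><path data-summit="179 509" d="M93 291l-24 8-27 5-26 1 0 222 246 1 1-5-4-13 2-43-9-25 0-8 20-41-1-11-10-10-23-13-7-10-8 6-8 1-14-12-22-1-22-22-28-10z"/><path data-summit="162 17" d="M263 16l-225 0 0 17-22 0 0 130 13 2 10 6 42 0 18-4 14 0 17 4 12-8 32-12 13-16 16-8 23-18 32-1 11 5 13-2 2-10 11-23 4-21 4-6-32-15-6-10z"/><path data-summit="209 223" d="M178 147l-12 8-29 10-7 6-17-4-14 0-16 4 1 39-7 20 2 24 16 16 2 5 7-13 13-13 8-4 6 0 31 22 20 0 24 6 9 4 12 11 18-1 15-13 5-9 0-18-12-28 2-13-12-5-7-6-4-9 2-21-20 0-29-13z"/>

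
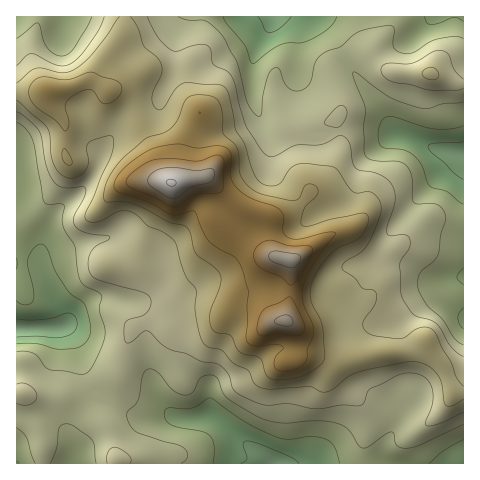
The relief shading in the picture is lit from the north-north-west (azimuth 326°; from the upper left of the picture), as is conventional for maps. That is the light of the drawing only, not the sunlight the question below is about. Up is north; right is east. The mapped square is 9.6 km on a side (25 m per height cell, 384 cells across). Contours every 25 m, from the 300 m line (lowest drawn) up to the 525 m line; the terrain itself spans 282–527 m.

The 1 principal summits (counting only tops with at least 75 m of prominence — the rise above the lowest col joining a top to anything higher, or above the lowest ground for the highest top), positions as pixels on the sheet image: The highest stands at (172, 183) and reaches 527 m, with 245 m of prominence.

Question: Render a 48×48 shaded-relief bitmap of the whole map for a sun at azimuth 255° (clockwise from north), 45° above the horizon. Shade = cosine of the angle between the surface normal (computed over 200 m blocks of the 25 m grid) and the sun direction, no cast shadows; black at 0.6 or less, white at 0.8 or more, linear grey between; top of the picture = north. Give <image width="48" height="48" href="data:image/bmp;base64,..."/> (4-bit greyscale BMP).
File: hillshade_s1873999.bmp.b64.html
<image width="48" height="48" href="data:image/bmp;base64,Qk32BAAAAAAAAHYAAAAoAAAAMAAAADAAAAABAAQAAAAAAIAEAAATCwAAEwsAABAAAAAAAAAAAAAAABEREQAiIiIAMzMzAERERABVVVUAZmZmAHd3dwCIiIgAmZmZAKqqqgC7u7sAzMzMAN3d3QDu7u4A////AMymV5vMllZ3h3ZVZ3d5qqmau5h4mZh3iMymV5rLhmd3d2ZVZ3iaqZmau5h5mYd3d8uWZ5qqdmd3dmZlZ4q7qYmau6iImpd3d7qGeJmpdmdmZmZmeKu6mYmaqqmImql3d6l3eJmYdndmZ3d3m7y6mZmZqpl3iaqYdph3iIiId3dmeIeJvMupmZmZmZh3iJq6h4h3iIiIiHZnmYeLzMupmaqYiId3iIrMl3Znh3eJmHZ5qoaM3LqZmZqYd3d3iInNp2Znh3iZmGZ6uXaM3LqqmZmYZniIiIrMlnd3d3ial2aKqXebzLvLqHeIdniIiJvKdXdnd3mql2eaqYmry6vcqGZ3d4iIiJu4VHZWZ4mrqHiamZqrzKq7mHVWeIiIiJmGM2VVZ4m7qYiZmauqvMqZmYZFZ4iHd5liEmZmeJq8uYiZmay6rMyZqXQ0Z4d3eKhAAoiIibzMuoiZiazKms26mEEkZ4d3eIcwE5mIib3cqYiJmbzLmbzKhRAleIh3d2UyRZmHib3LmImZmqu7mauphAFGeIh3ZVRFZ4h3iru6mZmZmqq7qZqZhRJXiIh2VVVWd4d4m7u6qpmZmqq7uZmZliJXiIh2VFVnd4d4q8y7qZiJmqqrupmqqDJXh3d2VFVnd4eJq83KiIiImqqru7u7uDFGd3d2ZVZ3d4iJq825d4iIq7qrq8zLpzElZ3d3Zmd3d4iJq8yoeJh4q7u6qru5dkIkZ3Z3d3dmd4iJq7uYiZiJq8y6mZqWRWZVZ2VXd3ZmZ4iJvLqZmamZq8y6mIiGRXiHd1NGd3Zmd4iJvcuYiaqru8y5iIiGRWiIh2MkaIdmZ5mZvNyXebzMuauoiZh2RGeIiHUzV4d2ZpmZm8y5ibzduHmZmXZURnd3d4dTRXd2VZqqmrzcq8zdtliZhkNFaIh3d3dURVZmVZq7qZve3MzMpmeHQyNGiZh2ZndlVUVmZavNyoi+7Lu6hmdzETNYqpdmVWdmZURWZqve6naM3KqYdmdzATRoqodmVVZmZUNWZqvv2VV6y6qHZmeFECRomXd3ZUVmZURWd6z/x1Z5qqqHdmeGMBNoiHeIdURWZUVniLzut1eJmqmYiHd2QiNomIiIhkNGZ3eJmc3uuGeIiamImYd1QzR5mIiIhkRGeJqpmd7tp2eIiZh4qqh1MiWKmIiIhlRXiqqZiO7bhmiYiZd4q7lkISWaiIiIhlRomqmYiO25dnmpd4d4q7hUICepd4iZhlV5qpmIiMyodnmpdnZompdlICipd4mZhlaaqZmZmbunZ3iYd3ZniXZmMTiod4mZdmirqquoh7qFV4h3d4dmeHZ2Qjipd4mYdoq7qaqGValkR6mHeIdlZ3d2U0ipd4mYeJqph5l1VZhTWbuod4dlZ4dmVEeZd4mYiKqXZomGVpdUaby6h3ZVaIdlREaJh4mYiZl2VomXZpdVeavLmGVFZ4h0NFZ4iIiZmZiGZnmId5hmeavMqGRFZ4hkNGZ4mYiZmZiHdmeIh6l2eJrMuFRFd3dkRXdnmYiaqYiIh2Z4dw=="/>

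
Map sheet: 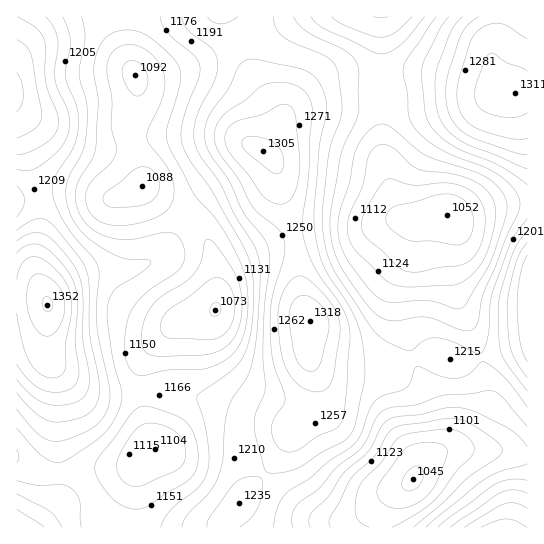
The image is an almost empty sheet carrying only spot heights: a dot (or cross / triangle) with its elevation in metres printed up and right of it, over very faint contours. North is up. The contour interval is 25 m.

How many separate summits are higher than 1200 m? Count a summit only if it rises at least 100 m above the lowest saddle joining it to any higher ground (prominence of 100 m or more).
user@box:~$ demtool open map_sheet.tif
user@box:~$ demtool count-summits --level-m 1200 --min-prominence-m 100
3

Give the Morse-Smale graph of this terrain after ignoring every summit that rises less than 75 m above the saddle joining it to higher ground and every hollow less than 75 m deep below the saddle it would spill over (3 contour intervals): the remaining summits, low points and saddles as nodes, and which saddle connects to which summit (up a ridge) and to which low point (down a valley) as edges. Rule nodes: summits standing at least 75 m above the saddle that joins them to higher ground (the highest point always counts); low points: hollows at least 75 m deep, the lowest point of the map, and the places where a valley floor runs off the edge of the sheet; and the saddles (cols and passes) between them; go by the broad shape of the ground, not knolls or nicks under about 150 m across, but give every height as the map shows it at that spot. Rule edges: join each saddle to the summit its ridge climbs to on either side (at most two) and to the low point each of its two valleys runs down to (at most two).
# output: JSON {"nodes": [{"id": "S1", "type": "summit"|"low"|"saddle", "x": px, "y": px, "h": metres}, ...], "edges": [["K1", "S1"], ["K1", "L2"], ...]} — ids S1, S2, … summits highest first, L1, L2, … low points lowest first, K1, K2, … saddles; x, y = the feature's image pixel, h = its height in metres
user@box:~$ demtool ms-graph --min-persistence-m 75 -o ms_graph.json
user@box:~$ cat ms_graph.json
{"nodes": [
{"id": "S1", "type": "summit", "x": 47, "y": 305, "h": 1352},
{"id": "S2", "type": "summit", "x": 310, "y": 321, "h": 1318},
{"id": "S3", "type": "summit", "x": 515, "y": 93, "h": 1311},
{"id": "S4", "type": "summit", "x": 17, "y": 93, "h": 1307},
{"id": "S5", "type": "summit", "x": 527, "y": 297, "h": 1300},
{"id": "S6", "type": "summit", "x": 501, "y": 527, "h": 1263},
{"id": "L1", "type": "low", "x": 413, "y": 479, "h": 1045},
{"id": "L2", "type": "low", "x": 447, "y": 215, "h": 1052},
{"id": "L3", "type": "low", "x": 215, "y": 310, "h": 1073},
{"id": "K1", "type": "saddle", "x": 263, "y": 474, "h": 1224},
{"id": "K2", "type": "saddle", "x": 237, "y": 42, "h": 1216},
{"id": "K3", "type": "saddle", "x": 39, "y": 194, "h": 1209},
{"id": "K4", "type": "saddle", "x": 481, "y": 358, "h": 1201},
{"id": "K5", "type": "saddle", "x": 381, "y": 73, "h": 1161},
{"id": "K6", "type": "saddle", "x": 527, "y": 455, "h": 1146}],
"edges": [["K1", "S2"], ["K1", "L1"], ["K1", "L3"], ["K2", "S2"], ["K2", "L2"], ["K2", "L3"], ["K3", "S1"], ["K3", "S4"], ["K3", "L3"], ["K4", "S2"], ["K4", "S5"], ["K4", "L1"], ["K4", "L2"], ["K5", "S2"], ["K5", "S3"], ["K5", "L2"], ["K6", "S5"], ["K6", "S6"], ["K6", "L1"]]}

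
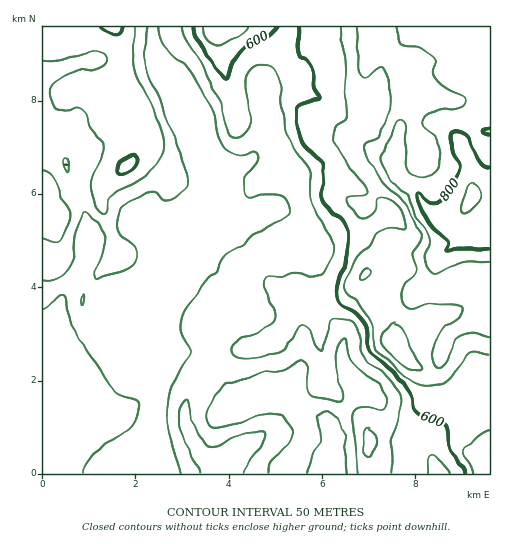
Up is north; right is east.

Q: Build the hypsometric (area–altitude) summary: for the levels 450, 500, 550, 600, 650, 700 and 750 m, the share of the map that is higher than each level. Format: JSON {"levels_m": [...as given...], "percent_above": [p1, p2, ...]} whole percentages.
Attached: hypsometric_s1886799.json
{"levels_m": [450, 500, 550, 600, 650, 700, 750], "percent_above": [94, 71, 48, 32, 23, 15, 8]}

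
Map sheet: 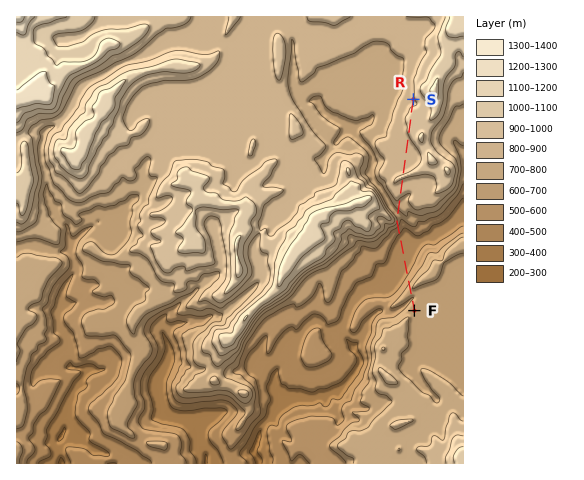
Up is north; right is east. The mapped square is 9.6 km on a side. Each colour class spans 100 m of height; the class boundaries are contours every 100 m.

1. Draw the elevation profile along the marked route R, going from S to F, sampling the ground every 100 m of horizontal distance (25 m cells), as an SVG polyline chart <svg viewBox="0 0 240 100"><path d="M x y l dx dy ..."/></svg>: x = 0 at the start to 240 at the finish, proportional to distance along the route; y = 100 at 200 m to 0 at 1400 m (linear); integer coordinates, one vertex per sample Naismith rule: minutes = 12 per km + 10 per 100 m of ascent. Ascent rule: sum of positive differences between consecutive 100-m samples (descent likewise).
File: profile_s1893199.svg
<svg viewBox="0 0 240 100"><path d="M0 43l5 0 5-2 6-1 5-1 5 0 5 2 6 0 5 1 5 2 5 1 6 0 5-1 5 0 5 0 6 0 5-2 5-1 5 2 5 1 6 2 5 3 5 2 5 1 6 7 5 5 5-6 5 5 6 7 5 5 5 2 5 1 6 0 5 1 5 1 5-1 5-1 6-1 5-2 5-3 5-6 6-6 5 1 5 6 5-3 6-4 4-1"/></svg>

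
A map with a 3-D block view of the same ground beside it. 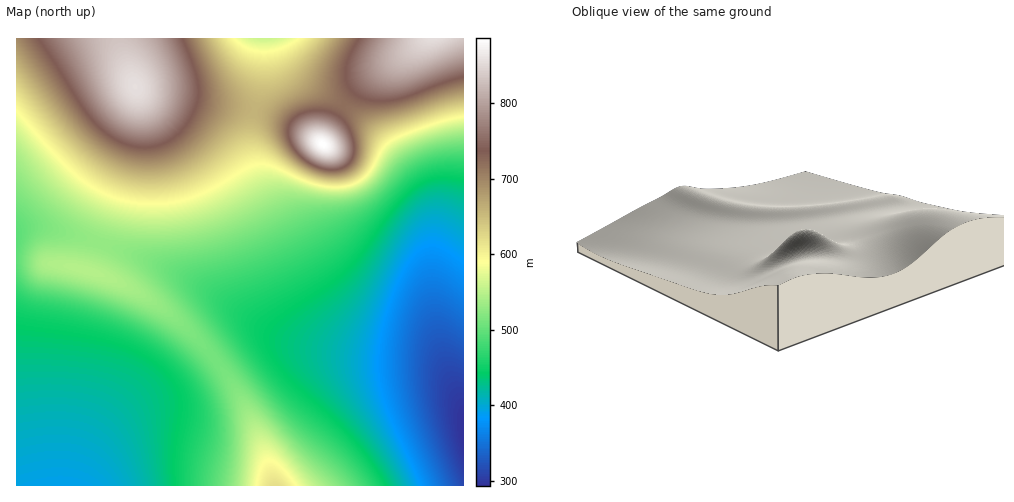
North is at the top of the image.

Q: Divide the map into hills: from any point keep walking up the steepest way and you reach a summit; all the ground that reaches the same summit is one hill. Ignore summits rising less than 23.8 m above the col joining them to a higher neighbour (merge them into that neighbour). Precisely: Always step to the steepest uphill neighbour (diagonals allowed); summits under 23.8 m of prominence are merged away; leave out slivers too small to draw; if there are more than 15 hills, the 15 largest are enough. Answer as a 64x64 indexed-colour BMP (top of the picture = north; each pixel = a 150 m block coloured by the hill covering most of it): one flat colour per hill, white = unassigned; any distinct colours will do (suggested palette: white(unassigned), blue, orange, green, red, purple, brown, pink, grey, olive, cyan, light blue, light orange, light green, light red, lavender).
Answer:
<image width="64" height="64" href="data:image/bmp;base64,Qk12CAAAAAAAAHYAAAAoAAAAQAAAAEAAAAABAAQAAAAAAAAIAAATCwAAEwsAABAAAAAAAAAA////ALR3HwAOf/8ALKAsACgn1gC9Z5QAS1aMAMJ34wB/f38AIr28AM++FwDox64AeLv/AIrfmACWmP8A1bDFABERERETMzMzMzMzMzMzMzMzMzMzMzMzMzMzMzMzMzMzERERERMzMzMzMzMzMzMzMzMzMzMzMzMzMzMzMzMzMzMRERERETMzMzMzMzMzMzMzMzMzMzMzMzMzMzMzMzMzMxERERERMzMzMzMzMzMzMzMzMzMzMzMzMzMzMzMzMzMzERERERETMzMzMzMzMzMzMzMzMzMzMzMzMzMzMzMzMzMRERERERMzMzMzMzMzMzMzMzMzMzMzMzMzMzMzMzMzMxERERERETMzMzMzMzMzMzMzMzMzMzMzMzMzMzMzMzMzEREREREREzMzMzMzMzMzMzMzMzMzMzMzMzMzMzMzMzMRERERERERMzMzMzMzMzMzMzMzMzMzMzMzMzMzMzMzMxEREREREREzMzMzMzMzMzMzMzMzMzMzMzMzMzMzMzMzEREREREREREzMzMzMzMzMzMzMzMzMzMzMzMzMzMzMzMRERERERERERMzMzMzMzMzMzMzMzMzMzMzMzMzMzMzMxERERERERERERMzMzMzMzMzMzMzMzMzMzMzMzMzMzM0ERERERERERERERMzMzMzMzMzMzMzMzMzMzMzMzMzMzQRERERERERERERERMzMzMzMzMzMzMzMzMzMzMzMzMzRBERERERERERERERERMzMzMzMzMzMzMzMzMzMzMzMzNEERERERERERERERERETMzMzMzMzMzMzMzMzMzMzMzMkQREREREREREREREREREzMzMzMzMzMzMzMzMzMzMzMkRBEREREREREREREREREREzMzMzMzMzMzMzMzMiIiIhREERERERERERERERERERERMzMzMzMzMzIiIiIiIiIhFEQRERERERERERERERERERETMzMzMyIiIiIiIiIiEREURBERERERERERERERERERERETMxEiIiIiIiIREREREUREERERERERERERERERERERERERIiIiIiIiERERERERREQRERERERERERERERERERERESIiIiIiIhERERERERFERBERERERERERERERERERERESIiIiIiIhEREREREREUREEREREREREREREREREREREiIiIiIiIhERERERERERREQREREREREREREREREREREiIiIiIiIhERERERERERFERBERERERERERERERERERIiIiIiIiIiEREREREREREUREERERERERERERERERERIiIiIiIiIiERERERERERERREQRERERERERERERERESIiIiIiIiIiERERERERERERFERBEREREREREREREREiIiIiIiIiIiIREREREREREREUREERERERERERERERIiIiIiIiIiIiIRERERERERERERREQREREREREREREiIiIiIiIiIiIiIhERERERERERERFERBERERERERERIiIiIiIiIiIiIiIhEREREREREREREUREEREREREREiIiIiIiIiIiIiIiIiERERERERERERERREQREREREiIiIiIiIiIiIiIiIiIiIRERERERERERERFERBERESIiIiIiIiIiIiIiIiIiIiIREREREREREREREUREIiIiIiIiIiIiIiIiIiIiIiIiIhEREREREREREREUREQiIiIiIiIiIiIiIiIiIiIiIiIhERERERERERERERRERCIiIiIiIiIiIiIiIiIiIiIiIiERERERERERERERFEREIiIiIiIiIiIiIiIiIiIiIiIiEREREREREREREREUREQiIiIiIiIiIiIiIiIiIiIiIiIREREREREREREREURERCIiIiIiIiIiIiIiIiIiIiIiIRERERERERERERERREREIiIiIiIiIiIiIiIiIiIiIiIhERERERERERERERREREQiIiIiIiIiIiIiIiIiIiIiIhERERERERERERERRERERCIiIiIiIiIiIiIiIiIiIiIiERERERERERERERFEREREIiIiIiIiIiIiIiIiIiIiIiIRERERERERERERFEREREQiIiIiIiIiIiIiIiIiIiIiIhERERERERERERFERERERCIiIiIiIiIiIiIiIiIiIiIiERERERERERERFEREREREIiIiIiIiIiIiIiIiIiIiIiERERERERERERFEREREREQiIiIiIiIiIiIiIiIiIiIiIhERERERERERFERERERERCIiIiIiIiIiIiIiIiIiIiIiERERERERERFEREREREREIiIiIiIiIiIiIiIiIiIiIiIRERERERERFEREREREREQiIiIiIiIiIiIiIiIiIiIiIhERERERERFERERERERERCIiIiIiIiIiIiIiIiIiIiIiERERERERFEREREREREREIiIiIiIiIiIiIiIiIiIiIiIRERERERREREREREREREQiIiIiIiIiIiIiIiIiIiIiIiEREREURERERERERERERCIiIiIiIiIiIiIiIiIiIiIiIREREUREREREREREREREIiIiIiIiIiIiIiIiIiIiIiIhEREUREREREREREREREQiIiIiIiIiIiIiIiIiIiIiIiEREURERERERERERERERCIiIiIiIiIiIiIiIiIiIiIiIREUREREREREREREREREIiIiIiIiIiIiIiIiIiIiIiIhEUREREREREREREREREQiIiIiIiIiIiIiIiIiIiIiIiERRERERERERERERERERCIiIiIiIiIiIiIiIiIiIiIiIRRERERERERERERERERE"/>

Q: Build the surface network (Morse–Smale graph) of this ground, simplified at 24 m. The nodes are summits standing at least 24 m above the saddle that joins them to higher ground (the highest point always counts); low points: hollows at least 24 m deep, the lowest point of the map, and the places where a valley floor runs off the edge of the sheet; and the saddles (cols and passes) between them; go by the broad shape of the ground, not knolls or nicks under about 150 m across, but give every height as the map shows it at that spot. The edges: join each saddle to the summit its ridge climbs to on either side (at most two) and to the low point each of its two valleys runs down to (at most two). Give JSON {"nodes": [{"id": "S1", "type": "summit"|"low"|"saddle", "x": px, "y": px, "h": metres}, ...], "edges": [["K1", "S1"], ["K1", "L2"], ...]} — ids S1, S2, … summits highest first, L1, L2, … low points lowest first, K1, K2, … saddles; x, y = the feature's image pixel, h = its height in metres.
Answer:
{"nodes": [
{"id": "S1", "type": "summit", "x": 323, "y": 145, "h": 887},
{"id": "S2", "type": "summit", "x": 136, "y": 86, "h": 857},
{"id": "S3", "type": "summit", "x": 433, "y": 39, "h": 856},
{"id": "S4", "type": "summit", "x": 274, "y": 485, "h": 620},
{"id": "L1", "type": "low", "x": 463, "y": 431, "h": 293},
{"id": "L2", "type": "low", "x": 61, "y": 485, "h": 390},
{"id": "L3", "type": "low", "x": 264, "y": 39, "h": 560},
{"id": "K1", "type": "saddle", "x": 344, "y": 105, "h": 720},
{"id": "K2", "type": "saddle", "x": 255, "y": 111, "h": 659},
{"id": "K3", "type": "saddle", "x": 215, "y": 358, "h": 510}],
"edges": [["K1", "S1"], ["K1", "S3"], ["K1", "L1"], ["K1", "L3"], ["K2", "S1"], ["K2", "S2"], ["K2", "L1"], ["K2", "L3"], ["K3", "S4"], ["K3", "L1"], ["K3", "L2"]]}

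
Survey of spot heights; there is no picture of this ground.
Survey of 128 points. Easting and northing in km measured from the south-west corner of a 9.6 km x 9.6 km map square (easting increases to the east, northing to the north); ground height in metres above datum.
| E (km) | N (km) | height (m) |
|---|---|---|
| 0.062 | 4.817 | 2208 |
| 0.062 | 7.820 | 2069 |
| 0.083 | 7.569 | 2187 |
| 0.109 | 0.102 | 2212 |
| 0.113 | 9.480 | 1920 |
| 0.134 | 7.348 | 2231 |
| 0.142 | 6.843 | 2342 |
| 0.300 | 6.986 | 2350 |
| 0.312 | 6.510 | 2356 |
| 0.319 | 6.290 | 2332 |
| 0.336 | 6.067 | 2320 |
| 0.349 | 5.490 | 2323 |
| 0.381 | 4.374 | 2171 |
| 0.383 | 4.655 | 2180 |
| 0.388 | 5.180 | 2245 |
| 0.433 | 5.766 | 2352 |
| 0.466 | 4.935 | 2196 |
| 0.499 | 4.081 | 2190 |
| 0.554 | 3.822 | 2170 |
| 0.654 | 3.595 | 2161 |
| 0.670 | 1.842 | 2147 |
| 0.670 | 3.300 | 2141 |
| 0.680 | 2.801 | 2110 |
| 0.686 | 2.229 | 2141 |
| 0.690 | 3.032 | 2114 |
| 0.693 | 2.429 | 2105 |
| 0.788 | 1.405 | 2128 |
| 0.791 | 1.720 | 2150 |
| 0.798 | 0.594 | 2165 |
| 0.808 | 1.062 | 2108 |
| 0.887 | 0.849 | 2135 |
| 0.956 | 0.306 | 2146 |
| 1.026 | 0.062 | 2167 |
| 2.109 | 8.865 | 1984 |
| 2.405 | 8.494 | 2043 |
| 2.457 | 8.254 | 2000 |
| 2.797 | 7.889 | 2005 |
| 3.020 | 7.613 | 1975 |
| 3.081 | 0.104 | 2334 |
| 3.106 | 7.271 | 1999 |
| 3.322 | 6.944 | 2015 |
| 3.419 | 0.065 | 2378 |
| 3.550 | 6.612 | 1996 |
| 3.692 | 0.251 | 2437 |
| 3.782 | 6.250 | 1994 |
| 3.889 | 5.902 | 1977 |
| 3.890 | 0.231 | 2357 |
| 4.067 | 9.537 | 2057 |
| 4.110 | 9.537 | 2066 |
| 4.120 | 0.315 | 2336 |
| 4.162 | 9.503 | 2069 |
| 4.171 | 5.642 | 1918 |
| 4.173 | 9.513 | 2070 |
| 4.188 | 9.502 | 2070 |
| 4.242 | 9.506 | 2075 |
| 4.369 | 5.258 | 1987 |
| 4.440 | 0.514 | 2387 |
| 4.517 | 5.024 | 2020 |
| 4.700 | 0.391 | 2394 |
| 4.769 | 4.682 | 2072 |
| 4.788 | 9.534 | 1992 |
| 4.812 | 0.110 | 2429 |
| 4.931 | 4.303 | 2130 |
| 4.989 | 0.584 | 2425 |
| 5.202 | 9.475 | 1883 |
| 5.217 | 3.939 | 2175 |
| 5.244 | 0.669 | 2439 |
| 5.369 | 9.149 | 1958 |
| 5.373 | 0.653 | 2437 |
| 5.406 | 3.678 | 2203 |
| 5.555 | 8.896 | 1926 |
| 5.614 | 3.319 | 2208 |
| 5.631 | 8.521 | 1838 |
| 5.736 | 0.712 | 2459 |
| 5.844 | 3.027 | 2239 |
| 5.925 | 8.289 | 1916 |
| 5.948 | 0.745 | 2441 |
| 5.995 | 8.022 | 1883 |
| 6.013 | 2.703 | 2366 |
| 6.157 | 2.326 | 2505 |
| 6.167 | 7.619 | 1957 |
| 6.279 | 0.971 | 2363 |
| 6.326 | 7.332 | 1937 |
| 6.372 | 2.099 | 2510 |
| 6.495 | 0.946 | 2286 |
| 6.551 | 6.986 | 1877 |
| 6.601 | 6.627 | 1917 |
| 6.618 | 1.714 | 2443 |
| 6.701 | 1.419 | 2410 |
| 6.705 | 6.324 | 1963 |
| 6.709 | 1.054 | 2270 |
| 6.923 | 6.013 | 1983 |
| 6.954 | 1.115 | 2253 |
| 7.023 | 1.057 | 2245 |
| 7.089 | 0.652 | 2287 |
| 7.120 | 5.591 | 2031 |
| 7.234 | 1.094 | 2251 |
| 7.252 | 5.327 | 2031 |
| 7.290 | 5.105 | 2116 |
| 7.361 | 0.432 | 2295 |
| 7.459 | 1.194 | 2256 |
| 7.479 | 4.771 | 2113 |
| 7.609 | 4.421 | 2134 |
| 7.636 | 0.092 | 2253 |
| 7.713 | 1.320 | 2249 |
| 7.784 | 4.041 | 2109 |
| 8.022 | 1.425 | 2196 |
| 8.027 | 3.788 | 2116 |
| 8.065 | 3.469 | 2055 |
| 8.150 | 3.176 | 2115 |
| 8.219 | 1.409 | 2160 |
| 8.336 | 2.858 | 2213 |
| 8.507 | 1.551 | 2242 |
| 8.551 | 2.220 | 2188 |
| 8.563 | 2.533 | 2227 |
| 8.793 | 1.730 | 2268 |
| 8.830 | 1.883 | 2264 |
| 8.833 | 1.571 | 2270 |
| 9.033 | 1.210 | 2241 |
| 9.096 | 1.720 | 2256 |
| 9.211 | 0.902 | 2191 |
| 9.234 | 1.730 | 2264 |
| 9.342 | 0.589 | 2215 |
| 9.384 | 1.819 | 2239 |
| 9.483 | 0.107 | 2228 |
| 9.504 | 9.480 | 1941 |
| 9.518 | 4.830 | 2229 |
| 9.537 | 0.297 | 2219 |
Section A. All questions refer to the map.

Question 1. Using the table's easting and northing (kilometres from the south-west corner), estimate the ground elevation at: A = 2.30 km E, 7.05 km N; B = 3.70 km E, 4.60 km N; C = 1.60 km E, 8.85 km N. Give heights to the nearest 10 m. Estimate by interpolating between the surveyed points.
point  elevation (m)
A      2030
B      1980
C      1970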